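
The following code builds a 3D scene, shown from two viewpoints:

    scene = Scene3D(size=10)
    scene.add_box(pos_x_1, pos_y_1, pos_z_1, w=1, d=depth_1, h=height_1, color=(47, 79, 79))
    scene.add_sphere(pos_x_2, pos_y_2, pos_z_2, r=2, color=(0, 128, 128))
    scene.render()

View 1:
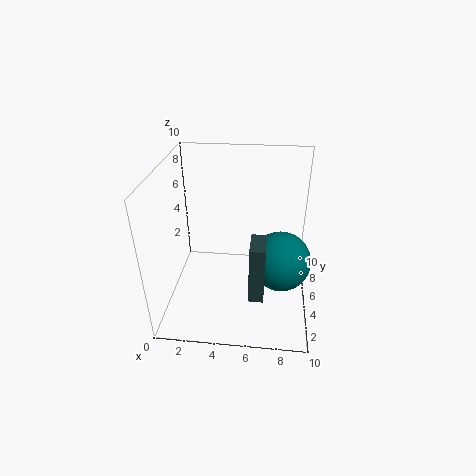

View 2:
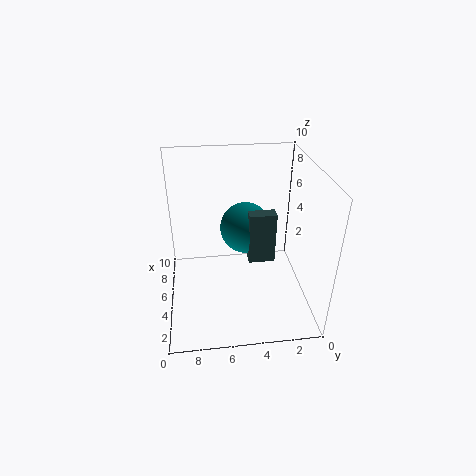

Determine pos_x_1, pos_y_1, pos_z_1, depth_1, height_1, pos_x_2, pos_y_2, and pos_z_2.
pos_x_1 = 6, pos_y_1 = 2, pos_z_1 = 2, depth_1 = 2, height_1 = 4, pos_x_2 = 8, pos_y_2 = 4, pos_z_2 = 4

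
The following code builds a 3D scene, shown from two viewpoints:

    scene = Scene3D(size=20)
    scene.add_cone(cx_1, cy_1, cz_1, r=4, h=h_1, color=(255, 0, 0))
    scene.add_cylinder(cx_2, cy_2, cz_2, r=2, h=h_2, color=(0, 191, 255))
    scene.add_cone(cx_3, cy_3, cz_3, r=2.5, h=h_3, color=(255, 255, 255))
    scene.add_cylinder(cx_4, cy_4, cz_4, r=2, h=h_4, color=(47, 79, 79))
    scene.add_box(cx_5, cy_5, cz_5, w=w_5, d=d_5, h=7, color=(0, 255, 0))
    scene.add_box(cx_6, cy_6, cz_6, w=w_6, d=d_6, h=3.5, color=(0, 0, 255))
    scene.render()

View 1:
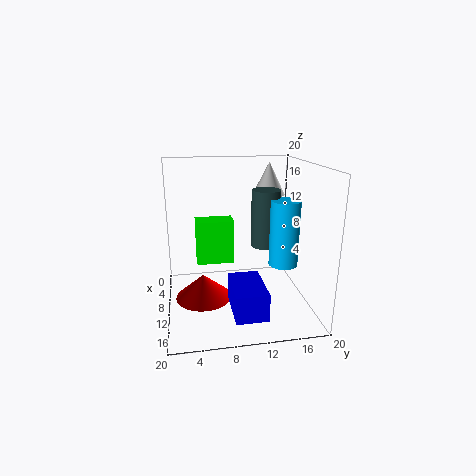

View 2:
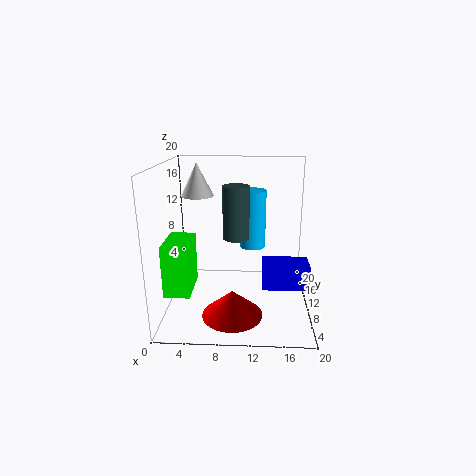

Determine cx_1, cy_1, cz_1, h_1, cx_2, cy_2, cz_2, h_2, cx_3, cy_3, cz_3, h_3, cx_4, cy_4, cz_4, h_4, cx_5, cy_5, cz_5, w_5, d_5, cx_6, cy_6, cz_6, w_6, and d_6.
cx_1 = 9.5
cy_1 = 5
cz_1 = 1
h_1 = 3.5
cx_2 = 12
cy_2 = 16
cz_2 = 6.5
h_2 = 9
cx_3 = 3.5
cy_3 = 16
cz_3 = 14.5
h_3 = 5
cx_4 = 9.5
cy_4 = 14
cz_4 = 8.5
h_4 = 8
cx_5 = 0.5
cy_5 = 4.5
cz_5 = 3.5
w_5 = 3.5
d_5 = 6
cx_6 = 13.5
cy_6 = 8
cz_6 = 3
w_6 = 6.5
d_6 = 4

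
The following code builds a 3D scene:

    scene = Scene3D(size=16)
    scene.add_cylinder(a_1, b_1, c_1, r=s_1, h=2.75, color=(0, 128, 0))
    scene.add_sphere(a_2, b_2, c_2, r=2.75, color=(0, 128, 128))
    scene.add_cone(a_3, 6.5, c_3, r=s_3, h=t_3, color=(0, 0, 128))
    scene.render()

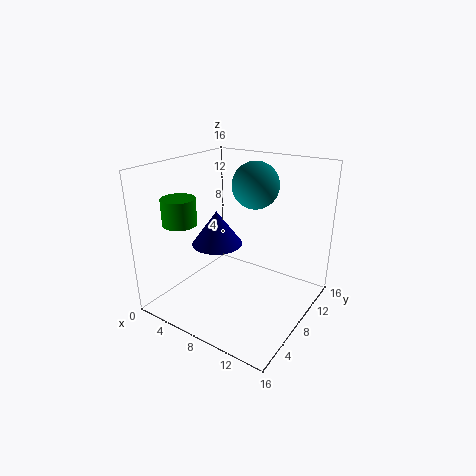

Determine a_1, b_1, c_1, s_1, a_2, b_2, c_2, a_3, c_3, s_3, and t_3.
a_1 = 4.25; b_1 = 3; c_1 = 10.5; s_1 = 1.75; a_2 = 7.75; b_2 = 12; c_2 = 13; a_3 = 6.25; c_3 = 7.5; s_3 = 2.75; t_3 = 3.75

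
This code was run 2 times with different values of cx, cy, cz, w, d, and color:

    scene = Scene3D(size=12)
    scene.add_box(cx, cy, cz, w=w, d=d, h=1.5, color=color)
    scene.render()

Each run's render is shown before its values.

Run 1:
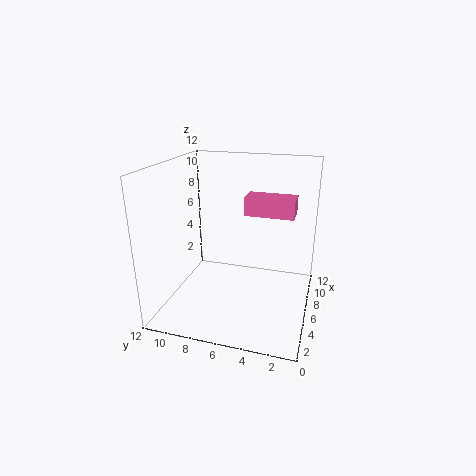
cx = 6; cy = 1.5; cz = 8; w = 2; d = 4; color = 'hotpink'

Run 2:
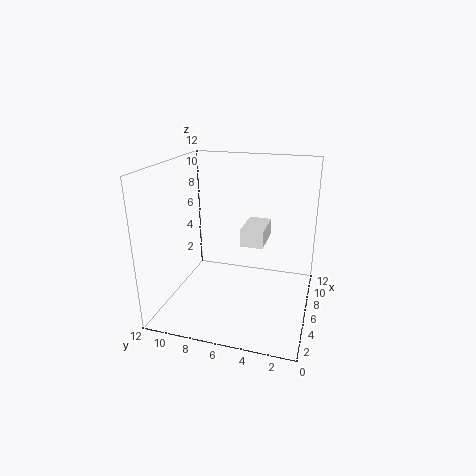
cx = 6.5; cy = 4; cz = 5; w = 3.5; d = 2; color = 'white'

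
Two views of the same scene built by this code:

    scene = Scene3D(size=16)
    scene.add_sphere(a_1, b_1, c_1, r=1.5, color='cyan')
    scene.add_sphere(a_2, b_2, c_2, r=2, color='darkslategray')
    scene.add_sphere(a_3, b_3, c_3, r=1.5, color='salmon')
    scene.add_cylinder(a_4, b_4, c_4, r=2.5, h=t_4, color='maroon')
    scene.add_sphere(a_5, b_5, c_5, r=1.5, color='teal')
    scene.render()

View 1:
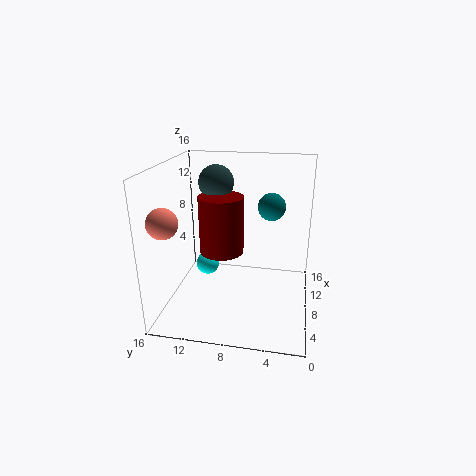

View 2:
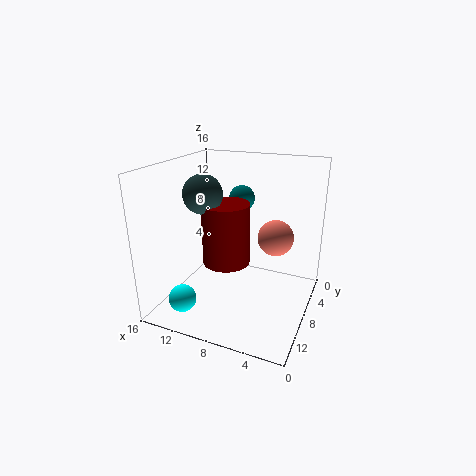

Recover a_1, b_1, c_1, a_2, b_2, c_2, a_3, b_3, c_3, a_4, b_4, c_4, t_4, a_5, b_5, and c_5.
a_1 = 12.5, b_1 = 13, c_1 = 2, a_2 = 10.5, b_2 = 11, c_2 = 13.5, a_3 = 2, b_3 = 14, c_3 = 11.5, a_4 = 8.5, b_4 = 10, c_4 = 6, t_4 = 6.5, a_5 = 9, b_5 = 4.5, c_5 = 11.5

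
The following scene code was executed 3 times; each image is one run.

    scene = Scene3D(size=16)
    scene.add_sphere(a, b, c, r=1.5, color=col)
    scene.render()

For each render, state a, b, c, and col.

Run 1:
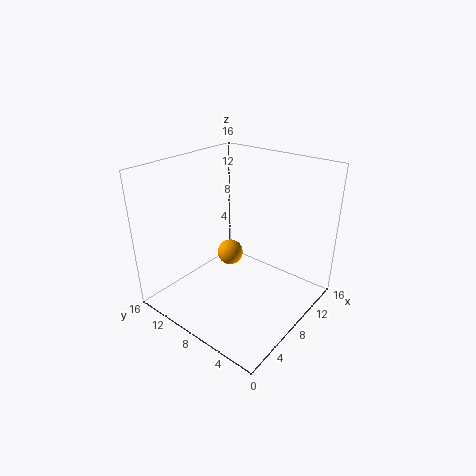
a = 9, b = 10, c = 5, col = 'orange'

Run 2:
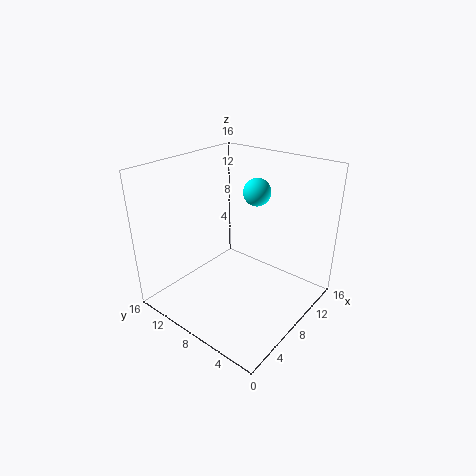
a = 10, b = 7, c = 13, col = 'cyan'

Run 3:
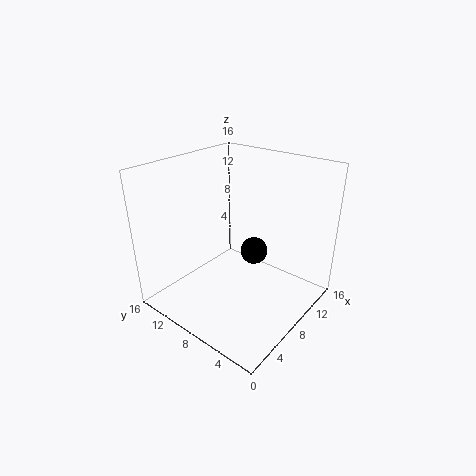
a = 9, b = 6.5, c = 6.5, col = 'black'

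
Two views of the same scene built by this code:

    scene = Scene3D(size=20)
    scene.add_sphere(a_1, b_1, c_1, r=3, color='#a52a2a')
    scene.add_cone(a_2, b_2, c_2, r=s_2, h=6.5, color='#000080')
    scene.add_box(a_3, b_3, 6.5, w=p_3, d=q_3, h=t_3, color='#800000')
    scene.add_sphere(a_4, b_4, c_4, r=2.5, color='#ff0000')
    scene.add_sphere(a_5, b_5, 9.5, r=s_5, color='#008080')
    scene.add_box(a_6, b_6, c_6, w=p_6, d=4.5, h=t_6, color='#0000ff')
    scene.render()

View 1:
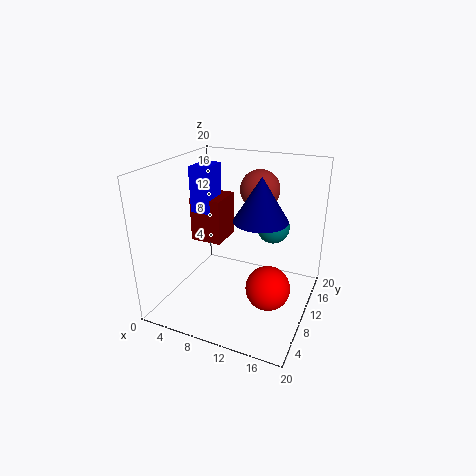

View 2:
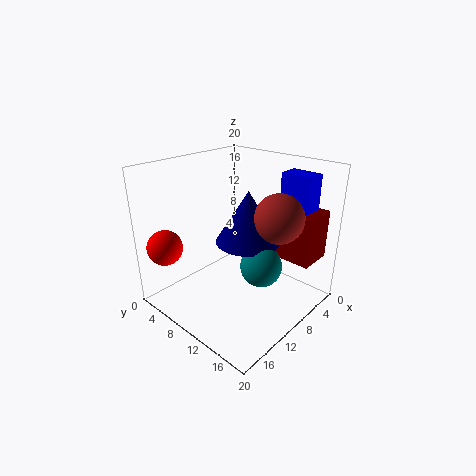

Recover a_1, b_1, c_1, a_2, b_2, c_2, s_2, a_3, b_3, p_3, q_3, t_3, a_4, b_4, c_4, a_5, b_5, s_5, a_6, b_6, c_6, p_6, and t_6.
a_1 = 10.5, b_1 = 17, c_1 = 15, a_2 = 12, b_2 = 13.5, c_2 = 11.5, s_2 = 4, a_3 = 0.5, b_3 = 13, p_3 = 5, q_3 = 5.5, t_3 = 7, a_4 = 17, b_4 = 2.5, c_4 = 8.5, a_5 = 13, b_5 = 16.5, s_5 = 2.5, a_6 = 1, b_6 = 12.5, c_6 = 11.5, p_6 = 3, t_6 = 7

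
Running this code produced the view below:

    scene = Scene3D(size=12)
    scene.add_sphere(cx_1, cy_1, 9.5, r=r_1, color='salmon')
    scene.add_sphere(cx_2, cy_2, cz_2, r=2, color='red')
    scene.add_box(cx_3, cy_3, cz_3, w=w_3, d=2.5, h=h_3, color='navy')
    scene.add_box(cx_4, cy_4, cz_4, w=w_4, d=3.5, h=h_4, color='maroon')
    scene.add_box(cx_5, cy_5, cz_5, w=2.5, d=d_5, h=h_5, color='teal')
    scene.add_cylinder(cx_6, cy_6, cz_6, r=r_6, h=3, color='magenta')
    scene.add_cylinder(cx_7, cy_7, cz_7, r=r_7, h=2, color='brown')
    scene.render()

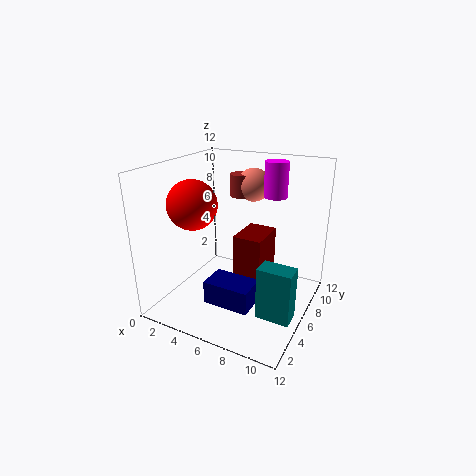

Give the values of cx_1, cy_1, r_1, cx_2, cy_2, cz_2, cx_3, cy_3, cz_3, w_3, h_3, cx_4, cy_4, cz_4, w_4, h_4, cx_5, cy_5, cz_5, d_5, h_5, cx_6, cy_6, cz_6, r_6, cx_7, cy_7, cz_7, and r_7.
cx_1 = 5.5, cy_1 = 10, r_1 = 1.5, cx_2 = 3, cy_2 = 4, cz_2 = 9, cx_3 = 4, cy_3 = 3.5, cz_3 = 0.5, w_3 = 4, h_3 = 2, cx_4 = 5.5, cy_4 = 6, cz_4 = 1, w_4 = 2.5, h_4 = 5, cx_5 = 9.5, cy_5 = 2, cz_5 = 2, d_5 = 1.5, h_5 = 4, cx_6 = 8, cy_6 = 9, cz_6 = 9, r_6 = 1, cx_7 = 4.5, cy_7 = 9.5, cz_7 = 8.5, r_7 = 1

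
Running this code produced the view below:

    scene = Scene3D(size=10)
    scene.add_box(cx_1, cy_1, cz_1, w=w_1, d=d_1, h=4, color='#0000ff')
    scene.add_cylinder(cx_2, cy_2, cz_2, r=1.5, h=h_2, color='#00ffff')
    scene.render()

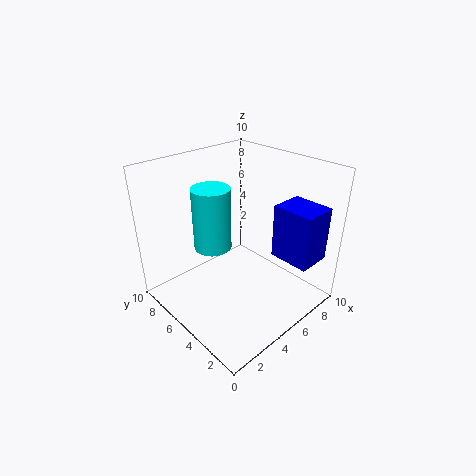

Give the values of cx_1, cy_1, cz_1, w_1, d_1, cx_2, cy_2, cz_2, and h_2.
cx_1 = 7.5, cy_1 = 1, cz_1 = 3, w_1 = 2.5, d_1 = 3, cx_2 = 5.5, cy_2 = 8.5, cz_2 = 2.5, h_2 = 5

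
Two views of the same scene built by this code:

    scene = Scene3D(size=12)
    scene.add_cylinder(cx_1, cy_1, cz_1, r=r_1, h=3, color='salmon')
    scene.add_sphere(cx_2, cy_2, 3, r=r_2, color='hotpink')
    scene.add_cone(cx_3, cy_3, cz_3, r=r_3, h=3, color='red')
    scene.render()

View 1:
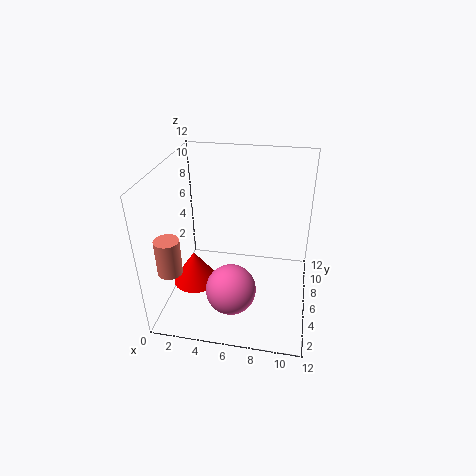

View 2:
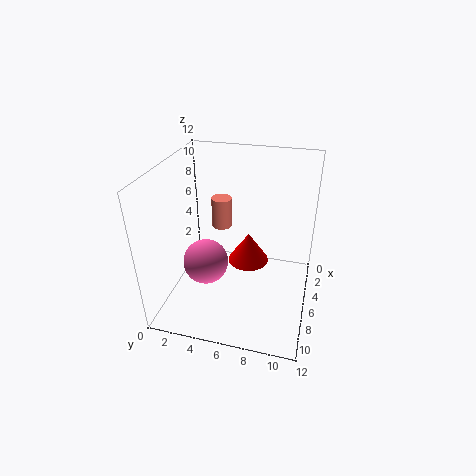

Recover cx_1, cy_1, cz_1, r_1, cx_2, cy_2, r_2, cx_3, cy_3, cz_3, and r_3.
cx_1 = 1, cy_1 = 3, cz_1 = 4, r_1 = 1, cx_2 = 6, cy_2 = 3, r_2 = 2, cx_3 = 2, cy_3 = 6, cz_3 = 1, r_3 = 2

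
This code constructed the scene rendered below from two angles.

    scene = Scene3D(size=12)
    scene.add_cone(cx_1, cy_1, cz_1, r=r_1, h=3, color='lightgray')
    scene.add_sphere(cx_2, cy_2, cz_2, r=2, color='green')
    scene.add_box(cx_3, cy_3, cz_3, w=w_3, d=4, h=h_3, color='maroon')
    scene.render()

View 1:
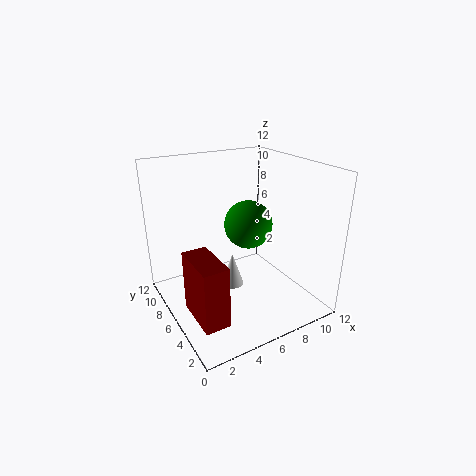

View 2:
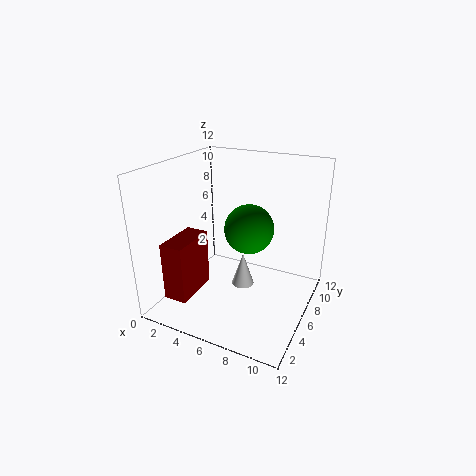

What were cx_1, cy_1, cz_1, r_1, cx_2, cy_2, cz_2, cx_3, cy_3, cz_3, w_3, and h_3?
cx_1 = 6, cy_1 = 7, cz_1 = 1, r_1 = 1, cx_2 = 7, cy_2 = 6, cz_2 = 7, cx_3 = 1, cy_3 = 2, cz_3 = 1, w_3 = 2, h_3 = 5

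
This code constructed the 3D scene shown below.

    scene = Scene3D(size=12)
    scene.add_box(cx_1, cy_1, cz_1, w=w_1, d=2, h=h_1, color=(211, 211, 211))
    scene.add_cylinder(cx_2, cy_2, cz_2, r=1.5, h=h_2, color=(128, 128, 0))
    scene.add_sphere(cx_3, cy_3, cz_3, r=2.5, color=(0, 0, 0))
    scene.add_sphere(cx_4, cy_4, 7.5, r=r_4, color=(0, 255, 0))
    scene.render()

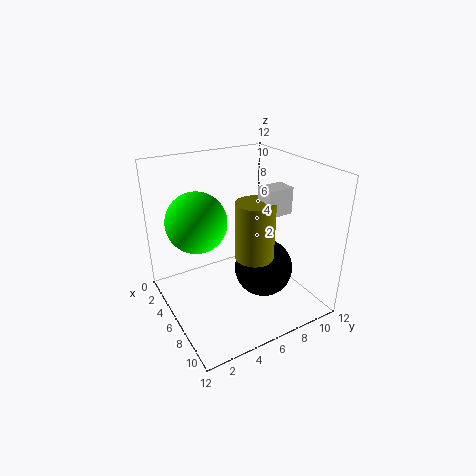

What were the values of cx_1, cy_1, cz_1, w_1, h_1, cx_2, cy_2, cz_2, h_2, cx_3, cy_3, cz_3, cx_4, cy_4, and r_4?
cx_1 = 8; cy_1 = 6.5; cz_1 = 9; w_1 = 1.5; h_1 = 2; cx_2 = 8.5; cy_2 = 6; cz_2 = 5.5; h_2 = 4.5; cx_3 = 7; cy_3 = 8; cz_3 = 3; cx_4 = 4.5; cy_4 = 3; r_4 = 2.5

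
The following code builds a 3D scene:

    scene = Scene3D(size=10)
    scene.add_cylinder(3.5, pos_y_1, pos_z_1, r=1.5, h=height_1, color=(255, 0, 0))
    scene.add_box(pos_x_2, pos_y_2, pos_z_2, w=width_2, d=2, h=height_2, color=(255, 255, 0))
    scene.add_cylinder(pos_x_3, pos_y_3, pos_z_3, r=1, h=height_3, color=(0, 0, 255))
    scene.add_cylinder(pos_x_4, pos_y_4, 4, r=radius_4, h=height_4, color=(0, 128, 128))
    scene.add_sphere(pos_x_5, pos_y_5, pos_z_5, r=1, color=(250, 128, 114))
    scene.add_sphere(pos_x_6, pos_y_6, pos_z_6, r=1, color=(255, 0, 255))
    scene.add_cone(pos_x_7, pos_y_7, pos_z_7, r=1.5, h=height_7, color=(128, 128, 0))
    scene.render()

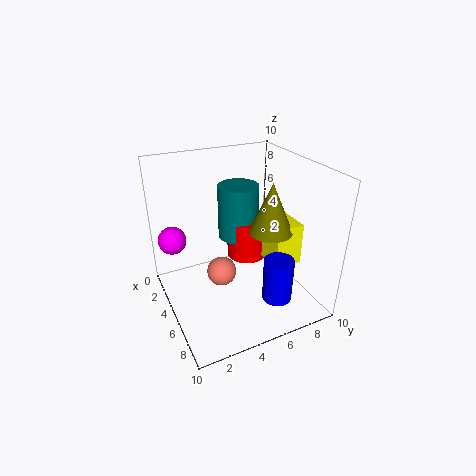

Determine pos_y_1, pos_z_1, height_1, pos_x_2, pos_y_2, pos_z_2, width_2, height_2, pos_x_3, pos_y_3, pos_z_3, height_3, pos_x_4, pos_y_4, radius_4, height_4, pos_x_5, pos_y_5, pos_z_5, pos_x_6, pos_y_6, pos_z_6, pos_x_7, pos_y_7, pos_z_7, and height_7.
pos_y_1 = 6.5, pos_z_1 = 2.5, height_1 = 3, pos_x_2 = 4.5, pos_y_2 = 7, pos_z_2 = 3, width_2 = 2.5, height_2 = 3, pos_x_3 = 8, pos_y_3 = 6.5, pos_z_3 = 1.5, height_3 = 3, pos_x_4 = 3, pos_y_4 = 6, radius_4 = 1.5, height_4 = 4, pos_x_5 = 5.5, pos_y_5 = 3.5, pos_z_5 = 3, pos_x_6 = 2.5, pos_y_6 = 1, pos_z_6 = 4.5, pos_x_7 = 6, pos_y_7 = 7, pos_z_7 = 5.5, height_7 = 3.5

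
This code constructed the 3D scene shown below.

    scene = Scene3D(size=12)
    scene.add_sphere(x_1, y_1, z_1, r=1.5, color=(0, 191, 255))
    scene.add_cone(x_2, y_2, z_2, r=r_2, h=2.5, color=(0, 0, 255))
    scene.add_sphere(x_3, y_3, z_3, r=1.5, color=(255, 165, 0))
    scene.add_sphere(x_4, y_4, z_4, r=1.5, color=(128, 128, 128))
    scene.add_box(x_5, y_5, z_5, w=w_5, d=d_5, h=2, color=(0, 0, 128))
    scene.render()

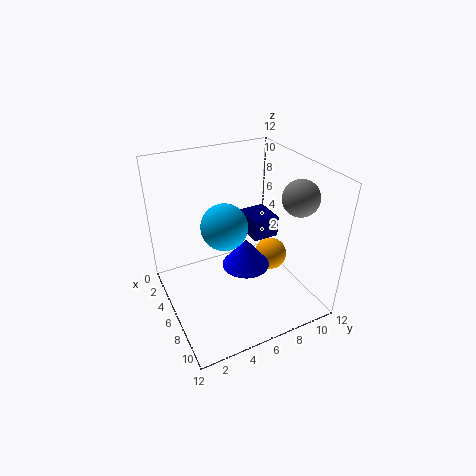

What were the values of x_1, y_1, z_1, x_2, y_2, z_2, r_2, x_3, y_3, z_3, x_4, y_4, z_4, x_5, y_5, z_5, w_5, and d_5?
x_1 = 10, y_1 = 3, z_1 = 10, x_2 = 6.5, y_2 = 6.5, z_2 = 3.5, r_2 = 2, x_3 = 5, y_3 = 10, z_3 = 2.5, x_4 = 8, y_4 = 10.5, z_4 = 9.5, x_5 = 1.5, y_5 = 8.5, z_5 = 4, w_5 = 3, d_5 = 2.5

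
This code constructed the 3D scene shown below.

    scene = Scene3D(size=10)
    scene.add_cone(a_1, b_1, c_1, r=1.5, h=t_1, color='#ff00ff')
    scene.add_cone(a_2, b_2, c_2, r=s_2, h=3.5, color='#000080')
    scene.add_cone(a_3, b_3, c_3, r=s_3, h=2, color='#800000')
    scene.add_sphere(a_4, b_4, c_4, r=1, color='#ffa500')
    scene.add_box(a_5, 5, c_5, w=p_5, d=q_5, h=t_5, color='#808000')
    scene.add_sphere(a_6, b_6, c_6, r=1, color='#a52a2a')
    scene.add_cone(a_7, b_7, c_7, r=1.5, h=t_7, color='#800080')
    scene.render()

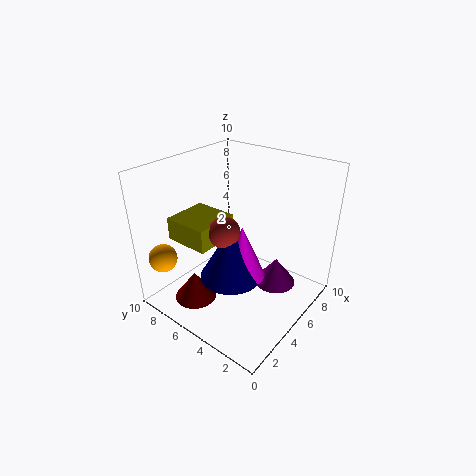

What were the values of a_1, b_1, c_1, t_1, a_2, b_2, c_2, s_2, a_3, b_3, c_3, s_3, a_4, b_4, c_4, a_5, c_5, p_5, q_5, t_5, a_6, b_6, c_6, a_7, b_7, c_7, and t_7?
a_1 = 3.5; b_1 = 3.5; c_1 = 3.5; t_1 = 3.5; a_2 = 3; b_2 = 4; c_2 = 3.5; s_2 = 2; a_3 = 2.5; b_3 = 7; c_3 = 0.5; s_3 = 1.5; a_4 = 1.5; b_4 = 9; c_4 = 3.5; a_5 = 1.5; c_5 = 5.5; p_5 = 3; q_5 = 3; t_5 = 1.5; a_6 = 3; b_6 = 4.5; c_6 = 6.5; a_7 = 7; b_7 = 3; c_7 = 1; t_7 = 2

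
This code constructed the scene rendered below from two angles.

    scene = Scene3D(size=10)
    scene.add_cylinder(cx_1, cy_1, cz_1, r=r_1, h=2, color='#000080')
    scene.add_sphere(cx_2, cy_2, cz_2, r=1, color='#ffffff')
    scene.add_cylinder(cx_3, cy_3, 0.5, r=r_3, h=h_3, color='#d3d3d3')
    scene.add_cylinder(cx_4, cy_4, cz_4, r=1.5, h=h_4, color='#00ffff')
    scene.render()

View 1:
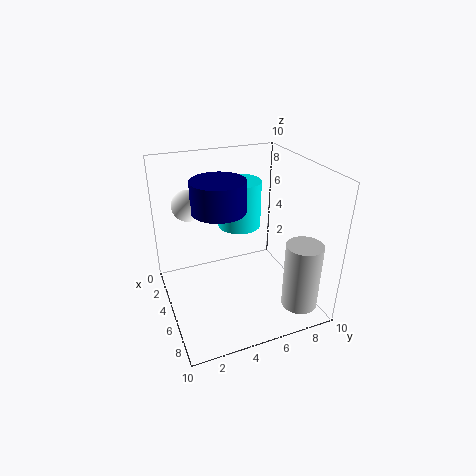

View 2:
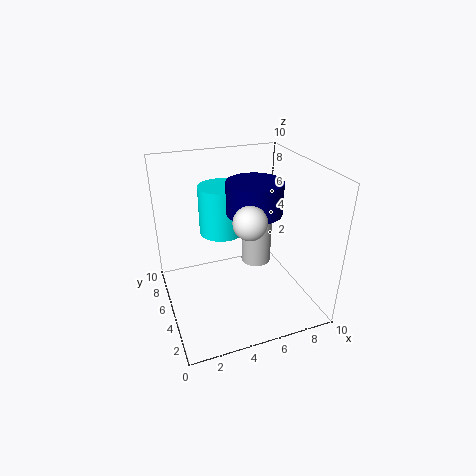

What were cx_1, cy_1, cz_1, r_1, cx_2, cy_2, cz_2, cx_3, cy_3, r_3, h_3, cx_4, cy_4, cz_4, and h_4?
cx_1 = 5.5; cy_1 = 3.5; cz_1 = 7.5; r_1 = 1.75; cx_2 = 4.5; cy_2 = 1.75; cz_2 = 7.75; cx_3 = 8; cy_3 = 8.5; r_3 = 1.25; h_3 = 4.75; cx_4 = 4; cy_4 = 5.5; cz_4 = 5.5; h_4 = 3.25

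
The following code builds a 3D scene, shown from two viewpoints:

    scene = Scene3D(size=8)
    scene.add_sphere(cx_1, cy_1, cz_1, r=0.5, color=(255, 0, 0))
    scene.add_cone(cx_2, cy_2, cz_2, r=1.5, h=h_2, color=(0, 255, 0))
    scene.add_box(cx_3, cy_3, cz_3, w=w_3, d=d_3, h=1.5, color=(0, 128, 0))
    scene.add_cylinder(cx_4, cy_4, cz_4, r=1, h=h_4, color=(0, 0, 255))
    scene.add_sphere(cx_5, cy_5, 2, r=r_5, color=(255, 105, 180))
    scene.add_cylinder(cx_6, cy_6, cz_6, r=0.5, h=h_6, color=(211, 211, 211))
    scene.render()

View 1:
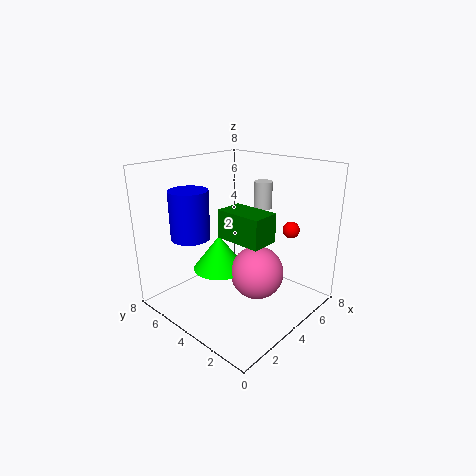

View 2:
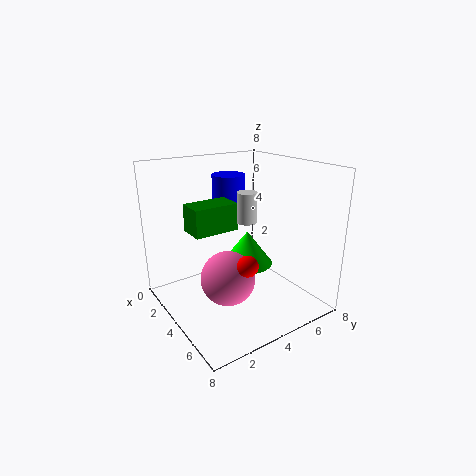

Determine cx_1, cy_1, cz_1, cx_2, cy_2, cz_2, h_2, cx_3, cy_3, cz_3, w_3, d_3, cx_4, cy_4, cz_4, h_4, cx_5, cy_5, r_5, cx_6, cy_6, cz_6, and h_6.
cx_1 = 7; cy_1 = 2.5; cz_1 = 4; cx_2 = 3.5; cy_2 = 5; cz_2 = 2; h_2 = 2; cx_3 = 2.5; cy_3 = 1.5; cz_3 = 4.5; w_3 = 1.5; d_3 = 2.5; cx_4 = 1.5; cy_4 = 5; cz_4 = 4.5; h_4 = 2.5; cx_5 = 4.5; cy_5 = 3; r_5 = 1.5; cx_6 = 5.5; cy_6 = 3.5; cz_6 = 5.5; h_6 = 1.5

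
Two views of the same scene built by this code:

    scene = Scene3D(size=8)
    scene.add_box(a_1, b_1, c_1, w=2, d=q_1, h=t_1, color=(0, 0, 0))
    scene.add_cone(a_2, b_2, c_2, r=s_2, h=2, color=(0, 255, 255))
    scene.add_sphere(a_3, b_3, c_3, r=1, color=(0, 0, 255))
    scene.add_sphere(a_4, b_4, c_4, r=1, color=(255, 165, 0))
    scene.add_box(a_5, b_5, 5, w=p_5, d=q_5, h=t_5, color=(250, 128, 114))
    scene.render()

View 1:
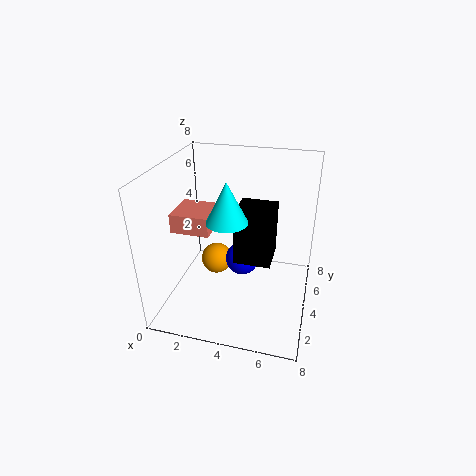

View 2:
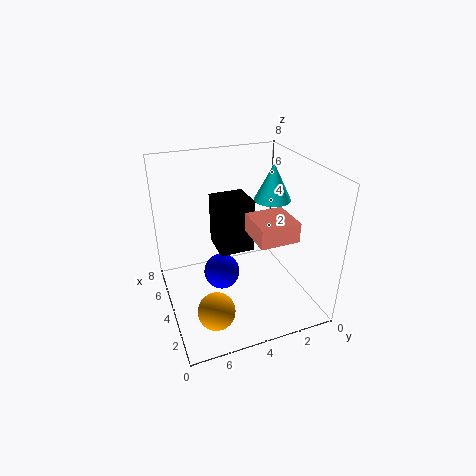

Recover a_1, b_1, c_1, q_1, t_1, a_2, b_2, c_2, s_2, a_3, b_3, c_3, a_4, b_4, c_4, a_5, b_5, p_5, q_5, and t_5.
a_1 = 4; b_1 = 3; c_1 = 3; q_1 = 2; t_1 = 3; a_2 = 4; b_2 = 2; c_2 = 6; s_2 = 1; a_3 = 4; b_3 = 5; c_3 = 2; a_4 = 2; b_4 = 6; c_4 = 1; a_5 = 1; b_5 = 2; p_5 = 2; q_5 = 2; t_5 = 1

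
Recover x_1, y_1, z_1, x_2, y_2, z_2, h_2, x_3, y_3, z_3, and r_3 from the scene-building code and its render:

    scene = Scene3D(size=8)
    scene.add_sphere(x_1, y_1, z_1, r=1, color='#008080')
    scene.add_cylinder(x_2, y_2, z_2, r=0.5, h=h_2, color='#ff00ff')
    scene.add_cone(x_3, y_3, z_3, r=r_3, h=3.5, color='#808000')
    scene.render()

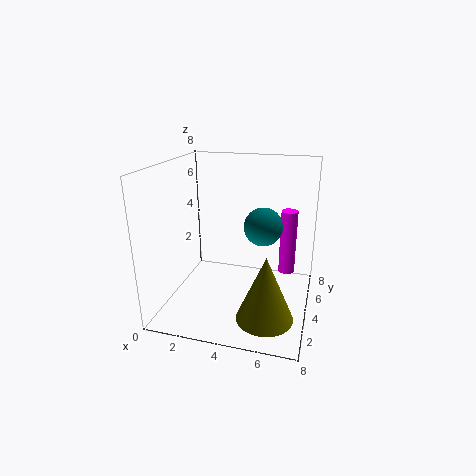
x_1 = 5.5
y_1 = 3.5
z_1 = 5
x_2 = 6.5
y_2 = 6.5
z_2 = 1
h_2 = 4
x_3 = 6
y_3 = 2
z_3 = 0.5
r_3 = 1.5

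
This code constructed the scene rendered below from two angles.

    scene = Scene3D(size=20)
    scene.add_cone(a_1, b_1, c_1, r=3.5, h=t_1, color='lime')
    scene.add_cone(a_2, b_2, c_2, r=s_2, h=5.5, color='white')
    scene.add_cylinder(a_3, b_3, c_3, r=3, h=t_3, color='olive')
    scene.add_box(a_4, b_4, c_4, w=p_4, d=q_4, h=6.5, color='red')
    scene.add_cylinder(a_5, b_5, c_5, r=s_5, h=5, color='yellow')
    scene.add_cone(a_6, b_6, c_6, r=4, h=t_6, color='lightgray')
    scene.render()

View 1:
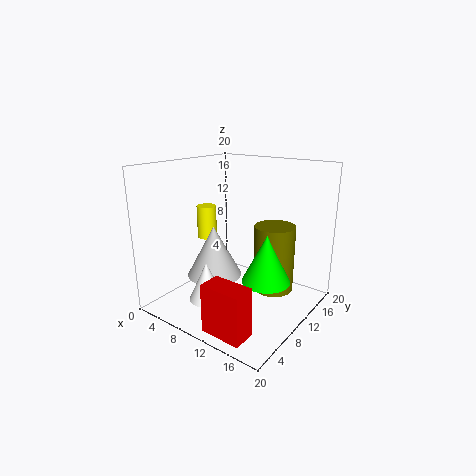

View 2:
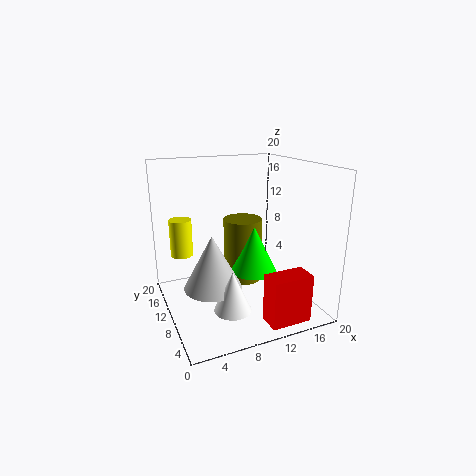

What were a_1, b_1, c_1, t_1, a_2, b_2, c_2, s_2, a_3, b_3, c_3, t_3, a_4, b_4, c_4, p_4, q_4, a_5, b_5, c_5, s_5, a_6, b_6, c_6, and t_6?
a_1 = 13.5, b_1 = 12, c_1 = 3.5, t_1 = 7, a_2 = 7.5, b_2 = 6, c_2 = 1.5, s_2 = 2.5, a_3 = 13, b_3 = 15, c_3 = 1, t_3 = 10, a_4 = 11, b_4 = 1, c_4 = 0.5, p_4 = 5.5, q_4 = 3, a_5 = 2.5, b_5 = 12, c_5 = 8, s_5 = 1.5, a_6 = 6, b_6 = 9.5, c_6 = 3.5, t_6 = 7.5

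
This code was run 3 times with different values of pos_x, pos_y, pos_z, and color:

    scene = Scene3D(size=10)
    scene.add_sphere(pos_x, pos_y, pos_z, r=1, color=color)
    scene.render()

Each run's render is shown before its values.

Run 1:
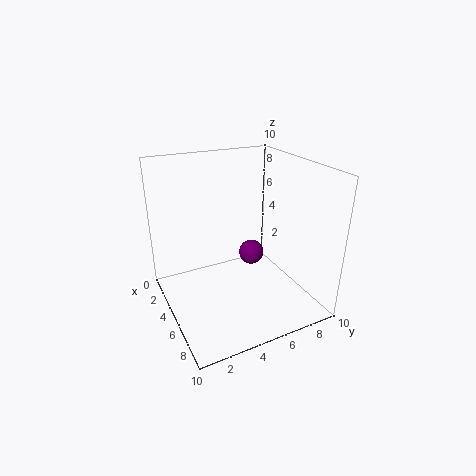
pos_x = 2.5; pos_y = 7.5; pos_z = 2; color = 'purple'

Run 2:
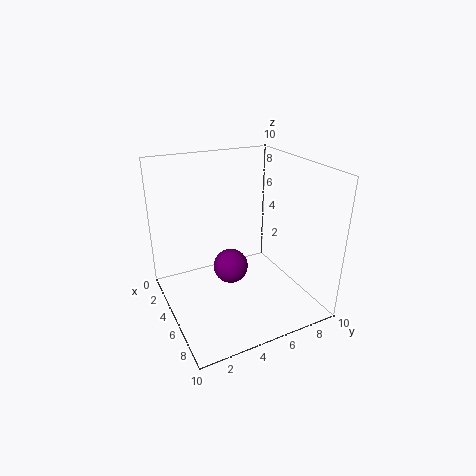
pos_x = 8; pos_y = 3; pos_z = 5; color = 'purple'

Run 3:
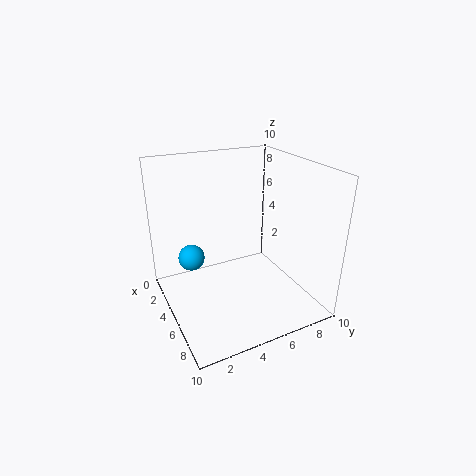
pos_x = 2; pos_y = 2.5; pos_z = 2.5; color = 'deepskyblue'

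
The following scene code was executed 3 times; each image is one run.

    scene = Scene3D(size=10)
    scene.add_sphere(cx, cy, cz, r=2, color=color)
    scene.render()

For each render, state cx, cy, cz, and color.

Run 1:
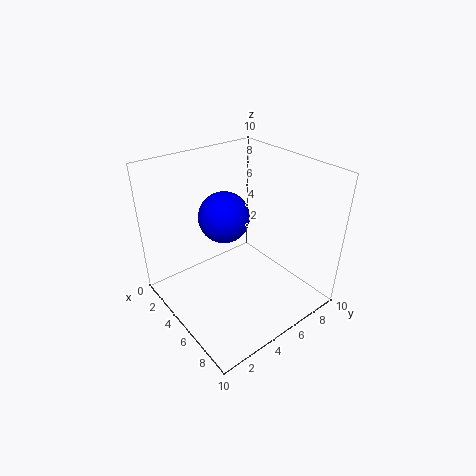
cx = 2; cy = 6; cz = 5; color = 'blue'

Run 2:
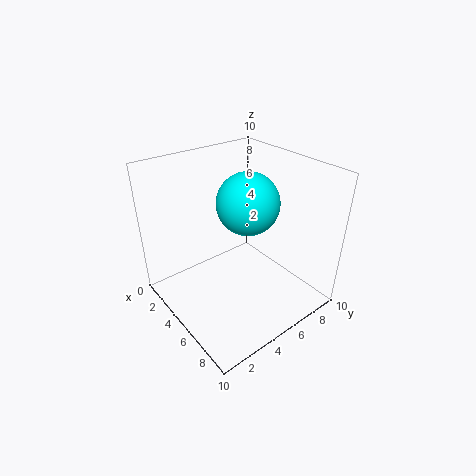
cx = 6; cy = 5; cz = 8; color = 'cyan'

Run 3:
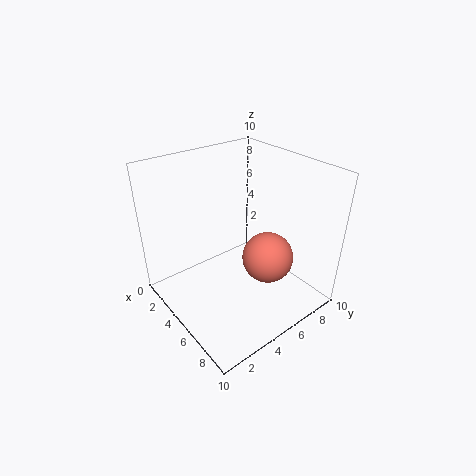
cx = 5; cy = 8; cz = 2; color = 'salmon'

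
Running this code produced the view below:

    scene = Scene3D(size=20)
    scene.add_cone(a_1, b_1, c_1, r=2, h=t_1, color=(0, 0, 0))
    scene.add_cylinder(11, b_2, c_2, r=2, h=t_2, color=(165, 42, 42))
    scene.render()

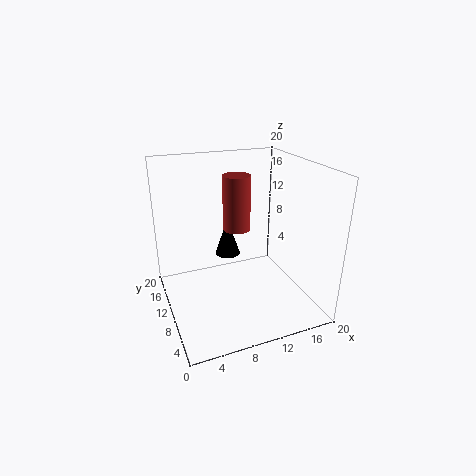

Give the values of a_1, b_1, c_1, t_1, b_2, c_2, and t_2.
a_1 = 11
b_1 = 17
c_1 = 4
t_1 = 6
b_2 = 13
c_2 = 10
t_2 = 8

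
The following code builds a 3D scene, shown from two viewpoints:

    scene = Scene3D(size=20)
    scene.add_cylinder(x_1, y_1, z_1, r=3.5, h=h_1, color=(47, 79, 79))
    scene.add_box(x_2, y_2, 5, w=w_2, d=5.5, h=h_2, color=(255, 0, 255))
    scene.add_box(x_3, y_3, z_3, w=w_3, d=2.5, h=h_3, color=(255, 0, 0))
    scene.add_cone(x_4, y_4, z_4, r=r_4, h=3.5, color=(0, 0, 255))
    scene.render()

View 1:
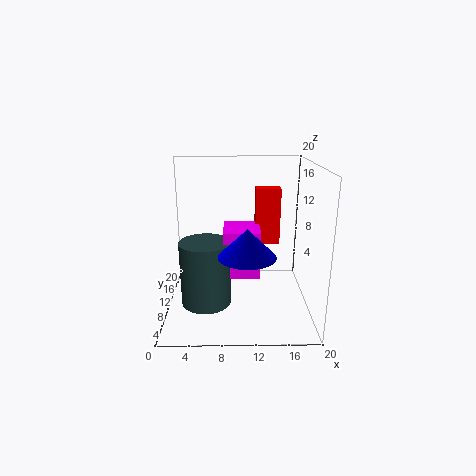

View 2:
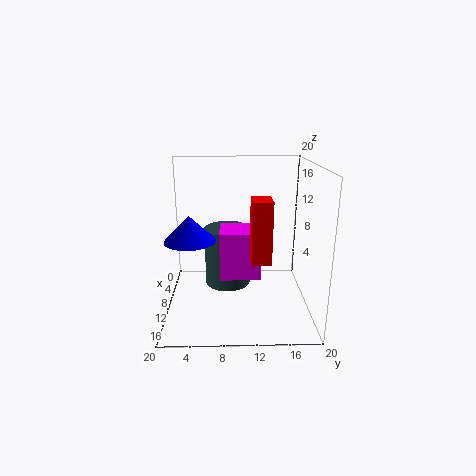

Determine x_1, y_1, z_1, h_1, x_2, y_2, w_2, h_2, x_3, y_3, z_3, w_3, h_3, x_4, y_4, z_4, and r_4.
x_1 = 5.5; y_1 = 8.5; z_1 = 1; h_1 = 9; x_2 = 8; y_2 = 7.5; w_2 = 5; h_2 = 6.5; x_3 = 12.5; y_3 = 11.5; z_3 = 8.5; w_3 = 3.5; h_3 = 8; x_4 = 11; y_4 = 3.5; z_4 = 10; r_4 = 3.5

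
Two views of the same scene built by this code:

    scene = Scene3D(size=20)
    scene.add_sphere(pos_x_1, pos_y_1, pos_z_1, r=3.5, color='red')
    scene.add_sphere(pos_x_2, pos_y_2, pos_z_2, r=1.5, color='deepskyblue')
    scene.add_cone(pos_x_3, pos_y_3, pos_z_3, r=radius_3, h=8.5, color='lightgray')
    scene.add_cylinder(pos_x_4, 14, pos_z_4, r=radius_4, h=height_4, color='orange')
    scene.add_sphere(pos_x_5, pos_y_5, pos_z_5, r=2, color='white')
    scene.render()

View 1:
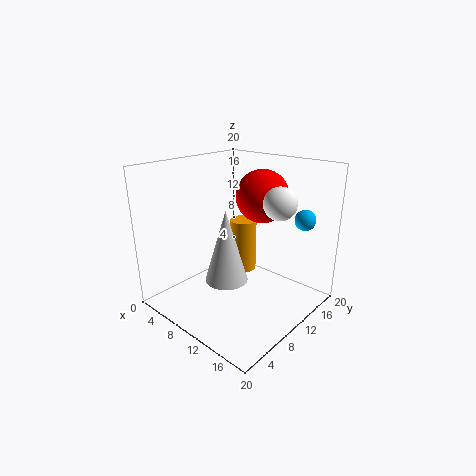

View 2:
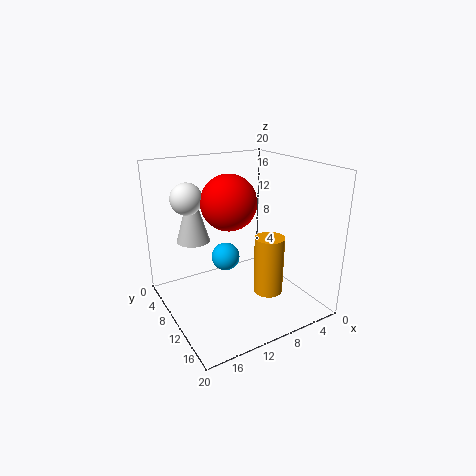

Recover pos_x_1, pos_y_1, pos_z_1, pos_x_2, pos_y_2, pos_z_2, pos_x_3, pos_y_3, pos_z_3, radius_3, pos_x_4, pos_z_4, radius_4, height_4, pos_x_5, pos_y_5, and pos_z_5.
pos_x_1 = 12.5, pos_y_1 = 12, pos_z_1 = 16, pos_x_2 = 16, pos_y_2 = 17.5, pos_z_2 = 12, pos_x_3 = 14, pos_y_3 = 3.5, pos_z_3 = 8, radius_3 = 2.5, pos_x_4 = 7.5, pos_z_4 = 3, radius_4 = 2, height_4 = 8, pos_x_5 = 17, pos_y_5 = 9.5, pos_z_5 = 16.5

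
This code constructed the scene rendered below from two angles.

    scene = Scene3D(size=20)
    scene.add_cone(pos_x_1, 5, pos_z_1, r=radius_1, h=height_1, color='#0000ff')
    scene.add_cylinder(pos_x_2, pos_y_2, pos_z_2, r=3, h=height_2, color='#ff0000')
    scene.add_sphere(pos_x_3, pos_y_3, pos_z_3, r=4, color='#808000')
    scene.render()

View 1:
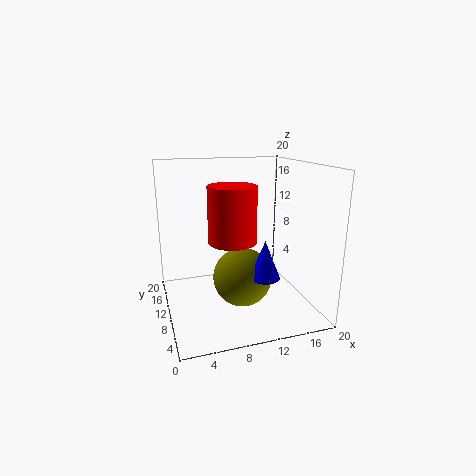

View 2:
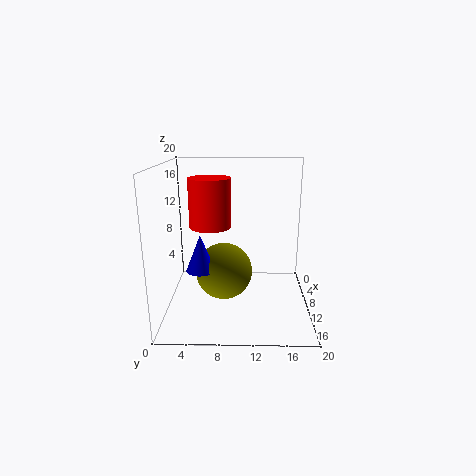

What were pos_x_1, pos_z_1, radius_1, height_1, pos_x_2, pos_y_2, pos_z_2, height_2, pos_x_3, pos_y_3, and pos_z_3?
pos_x_1 = 12, pos_z_1 = 6, radius_1 = 2, height_1 = 5, pos_x_2 = 8, pos_y_2 = 6, pos_z_2 = 11, height_2 = 7, pos_x_3 = 10, pos_y_3 = 8, pos_z_3 = 5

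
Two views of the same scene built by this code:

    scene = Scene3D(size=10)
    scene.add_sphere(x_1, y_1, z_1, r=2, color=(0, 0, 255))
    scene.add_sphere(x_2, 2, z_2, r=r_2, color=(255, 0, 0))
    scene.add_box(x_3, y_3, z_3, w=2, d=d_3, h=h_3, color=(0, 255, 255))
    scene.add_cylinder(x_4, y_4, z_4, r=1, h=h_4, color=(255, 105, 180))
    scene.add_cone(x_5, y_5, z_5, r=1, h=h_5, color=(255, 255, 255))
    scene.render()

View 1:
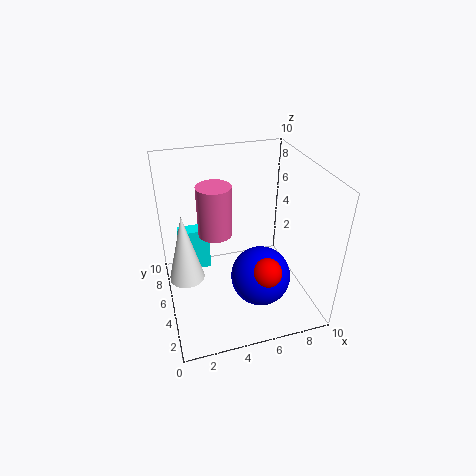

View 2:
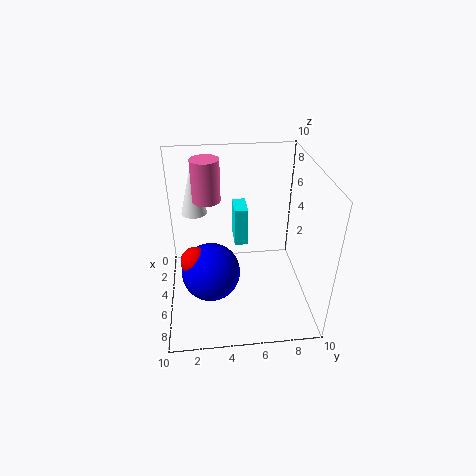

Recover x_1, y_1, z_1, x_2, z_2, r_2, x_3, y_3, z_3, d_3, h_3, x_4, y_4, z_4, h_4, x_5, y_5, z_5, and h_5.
x_1 = 6; y_1 = 3; z_1 = 3; x_2 = 6; z_2 = 4; r_2 = 1; x_3 = 1; y_3 = 5; z_3 = 3; d_3 = 1; h_3 = 3; x_4 = 3; y_4 = 3; z_4 = 7; h_4 = 3; x_5 = 1; y_5 = 2; z_5 = 5; h_5 = 4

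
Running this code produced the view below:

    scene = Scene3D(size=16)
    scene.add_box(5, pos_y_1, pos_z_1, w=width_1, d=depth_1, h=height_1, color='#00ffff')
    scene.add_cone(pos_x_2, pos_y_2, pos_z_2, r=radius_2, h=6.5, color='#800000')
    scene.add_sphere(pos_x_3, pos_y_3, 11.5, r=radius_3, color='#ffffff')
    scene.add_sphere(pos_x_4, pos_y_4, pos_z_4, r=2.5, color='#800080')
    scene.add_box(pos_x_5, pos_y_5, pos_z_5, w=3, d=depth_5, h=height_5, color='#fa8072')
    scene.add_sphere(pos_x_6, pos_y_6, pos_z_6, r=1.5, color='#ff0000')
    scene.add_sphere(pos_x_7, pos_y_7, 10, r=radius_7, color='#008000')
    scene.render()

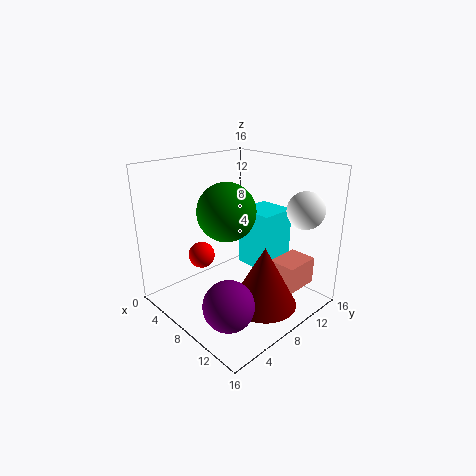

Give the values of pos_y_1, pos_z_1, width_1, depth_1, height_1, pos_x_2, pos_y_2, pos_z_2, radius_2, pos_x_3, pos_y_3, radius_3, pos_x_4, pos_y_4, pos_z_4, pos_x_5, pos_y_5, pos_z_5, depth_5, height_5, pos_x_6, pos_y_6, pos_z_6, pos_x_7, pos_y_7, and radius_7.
pos_y_1 = 11; pos_z_1 = 3; width_1 = 4.5; depth_1 = 4.5; height_1 = 7; pos_x_2 = 12.5; pos_y_2 = 7.5; pos_z_2 = 2; radius_2 = 3.5; pos_x_3 = 13.5; pos_y_3 = 12.5; radius_3 = 2; pos_x_4 = 12.5; pos_y_4 = 2.5; pos_z_4 = 4; pos_x_5 = 11.5; pos_y_5 = 9.5; pos_z_5 = 3; depth_5 = 4; height_5 = 3; pos_x_6 = 4.5; pos_y_6 = 5.5; pos_z_6 = 5.5; pos_x_7 = 5; pos_y_7 = 9; radius_7 = 3.5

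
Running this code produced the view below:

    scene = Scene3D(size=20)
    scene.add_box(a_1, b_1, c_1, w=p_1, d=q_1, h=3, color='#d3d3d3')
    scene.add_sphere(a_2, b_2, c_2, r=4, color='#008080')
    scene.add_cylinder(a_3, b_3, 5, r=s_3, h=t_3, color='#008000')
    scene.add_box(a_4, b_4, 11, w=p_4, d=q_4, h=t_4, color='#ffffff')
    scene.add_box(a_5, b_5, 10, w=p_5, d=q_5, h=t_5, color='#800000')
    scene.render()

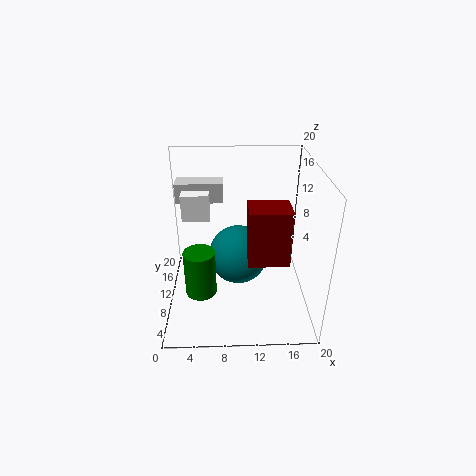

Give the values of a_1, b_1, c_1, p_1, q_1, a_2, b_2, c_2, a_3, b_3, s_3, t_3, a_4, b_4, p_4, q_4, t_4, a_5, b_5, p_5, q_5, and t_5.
a_1 = 1; b_1 = 15; c_1 = 13; p_1 = 7; q_1 = 3; a_2 = 10; b_2 = 9; c_2 = 8; a_3 = 5; b_3 = 5; s_3 = 2; t_3 = 6; a_4 = 2; b_4 = 13; p_4 = 4; q_4 = 2; t_4 = 4; a_5 = 11; b_5 = 3; p_5 = 5; q_5 = 4; t_5 = 7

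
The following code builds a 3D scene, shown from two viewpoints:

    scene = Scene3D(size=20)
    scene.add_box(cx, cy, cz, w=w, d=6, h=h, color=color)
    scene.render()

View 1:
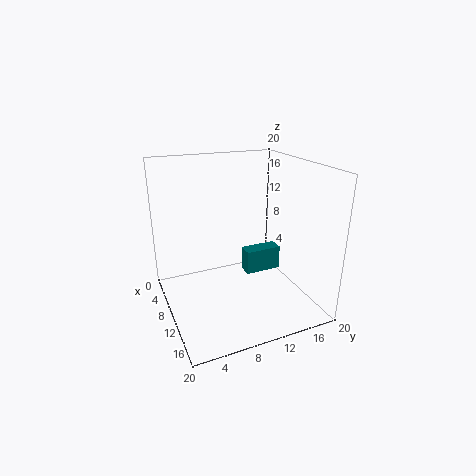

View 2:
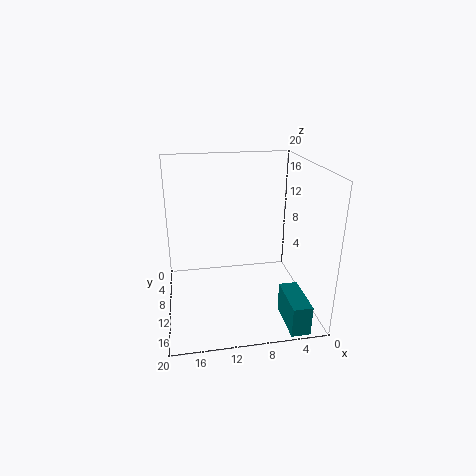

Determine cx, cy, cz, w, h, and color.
cx = 2.5, cy = 14, cz = 0.5, w = 2.5, h = 4, color = 'teal'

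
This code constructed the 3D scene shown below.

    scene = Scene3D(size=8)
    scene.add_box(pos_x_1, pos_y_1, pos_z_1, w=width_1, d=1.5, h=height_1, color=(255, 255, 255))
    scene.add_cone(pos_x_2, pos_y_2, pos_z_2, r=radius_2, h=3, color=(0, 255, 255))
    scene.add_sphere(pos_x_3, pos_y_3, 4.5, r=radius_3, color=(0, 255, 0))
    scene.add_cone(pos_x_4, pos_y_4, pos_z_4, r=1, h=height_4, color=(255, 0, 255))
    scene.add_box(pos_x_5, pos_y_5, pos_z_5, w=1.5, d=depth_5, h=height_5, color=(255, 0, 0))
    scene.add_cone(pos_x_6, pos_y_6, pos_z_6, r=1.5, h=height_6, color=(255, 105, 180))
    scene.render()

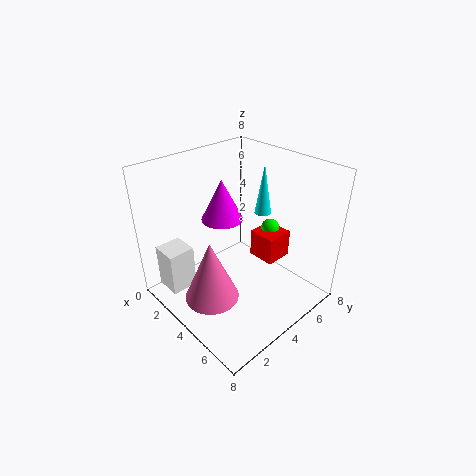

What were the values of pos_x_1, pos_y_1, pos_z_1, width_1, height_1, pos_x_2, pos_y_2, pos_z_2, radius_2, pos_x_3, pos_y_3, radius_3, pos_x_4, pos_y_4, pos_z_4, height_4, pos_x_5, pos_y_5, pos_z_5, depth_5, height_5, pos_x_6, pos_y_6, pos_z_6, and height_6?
pos_x_1 = 1, pos_y_1 = 0.5, pos_z_1 = 1, width_1 = 1.5, height_1 = 2.5, pos_x_2 = 3.5, pos_y_2 = 6.5, pos_z_2 = 4.5, radius_2 = 0.5, pos_x_3 = 5, pos_y_3 = 5.5, radius_3 = 0.5, pos_x_4 = 4.5, pos_y_4 = 2.5, pos_z_4 = 6, height_4 = 2, pos_x_5 = 4.5, pos_y_5 = 4.5, pos_z_5 = 3, depth_5 = 1.5, height_5 = 1.5, pos_x_6 = 4, pos_y_6 = 2, pos_z_6 = 1, height_6 = 3.5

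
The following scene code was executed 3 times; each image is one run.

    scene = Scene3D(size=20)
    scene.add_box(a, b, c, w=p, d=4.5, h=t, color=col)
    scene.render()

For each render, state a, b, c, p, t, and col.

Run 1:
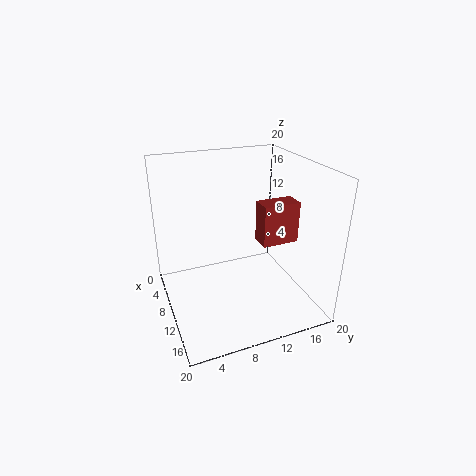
a = 14.5, b = 10.5, c = 12, p = 2.5, t = 5, col = 'brown'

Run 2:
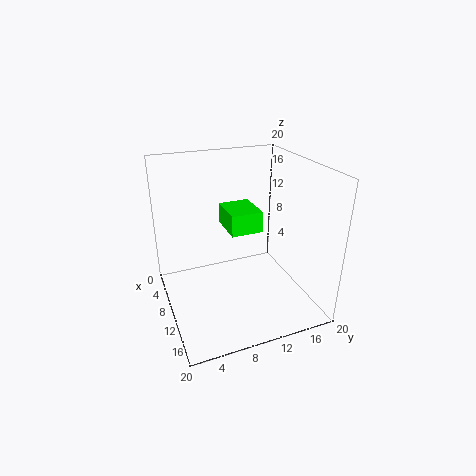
a = 5, b = 9, c = 10.5, p = 5.5, t = 3, col = 'lime'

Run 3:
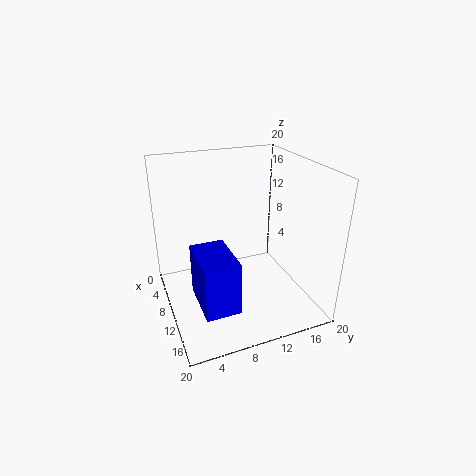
a = 10.5, b = 3, c = 3.5, p = 7, t = 7, col = 'blue'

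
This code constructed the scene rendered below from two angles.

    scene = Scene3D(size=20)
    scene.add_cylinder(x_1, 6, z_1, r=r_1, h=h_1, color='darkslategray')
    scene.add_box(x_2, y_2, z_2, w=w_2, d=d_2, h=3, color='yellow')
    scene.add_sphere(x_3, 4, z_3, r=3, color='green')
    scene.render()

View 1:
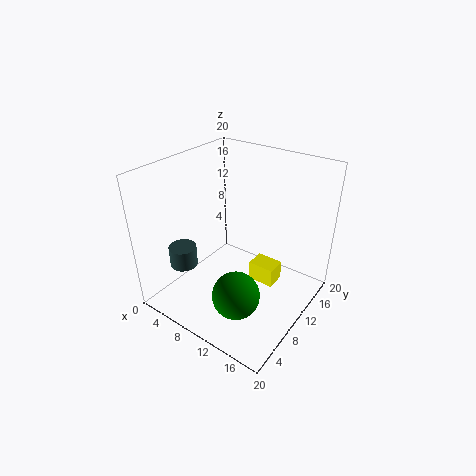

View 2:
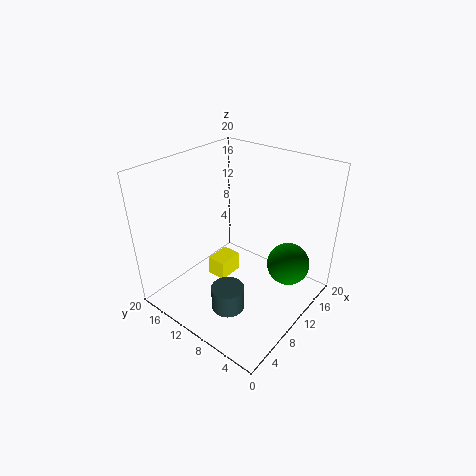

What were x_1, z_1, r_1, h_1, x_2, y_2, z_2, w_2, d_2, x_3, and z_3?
x_1 = 3, z_1 = 5, r_1 = 2, h_1 = 3, x_2 = 10, y_2 = 13, z_2 = 1, w_2 = 4, d_2 = 3, x_3 = 14, z_3 = 6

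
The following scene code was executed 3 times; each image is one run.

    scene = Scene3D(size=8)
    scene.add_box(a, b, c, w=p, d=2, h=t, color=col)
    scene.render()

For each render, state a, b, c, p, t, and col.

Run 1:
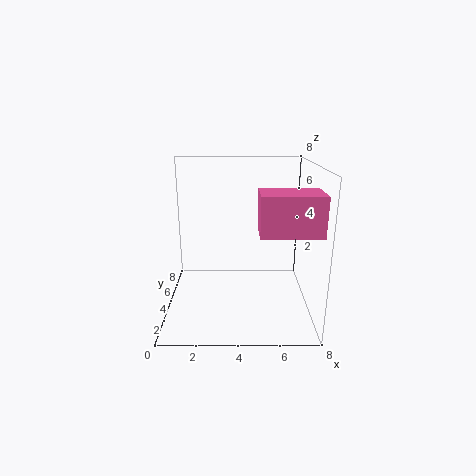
a = 5
b = 1
c = 5
p = 3
t = 2
col = 'hotpink'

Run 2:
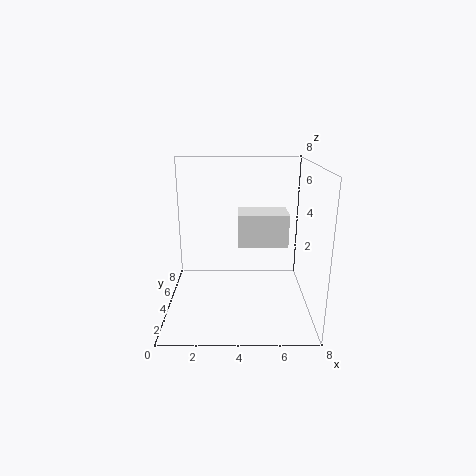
a = 4
b = 5
c = 3
p = 3
t = 2
col = 'white'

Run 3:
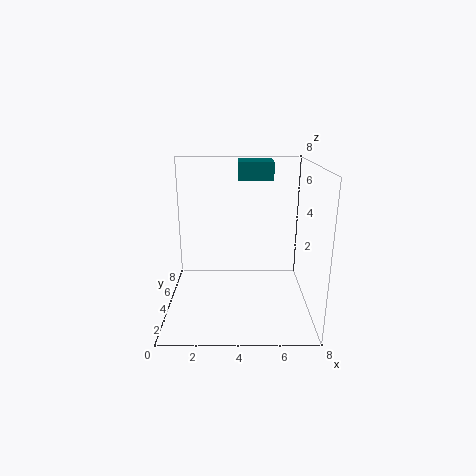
a = 4
b = 5
c = 7
p = 2
t = 1
col = 'teal'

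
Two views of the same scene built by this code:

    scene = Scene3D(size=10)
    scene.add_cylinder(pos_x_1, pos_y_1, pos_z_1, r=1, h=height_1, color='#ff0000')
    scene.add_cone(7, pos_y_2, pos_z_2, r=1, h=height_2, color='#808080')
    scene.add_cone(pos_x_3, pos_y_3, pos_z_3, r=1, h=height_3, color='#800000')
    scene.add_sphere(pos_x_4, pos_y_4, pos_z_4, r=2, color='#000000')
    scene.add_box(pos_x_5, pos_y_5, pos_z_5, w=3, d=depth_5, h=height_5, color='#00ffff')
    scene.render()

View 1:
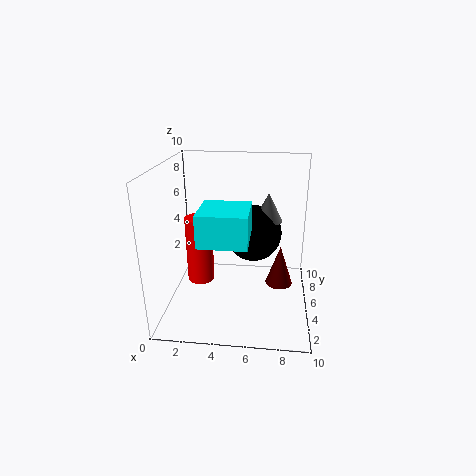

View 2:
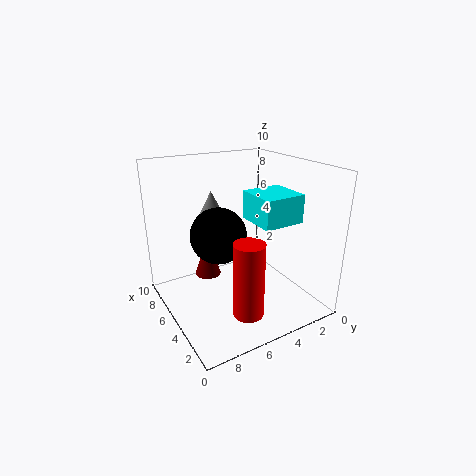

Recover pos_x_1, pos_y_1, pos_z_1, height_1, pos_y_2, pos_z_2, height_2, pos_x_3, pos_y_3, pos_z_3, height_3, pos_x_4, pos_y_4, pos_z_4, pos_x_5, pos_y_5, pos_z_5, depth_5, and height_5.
pos_x_1 = 2; pos_y_1 = 6; pos_z_1 = 1; height_1 = 5; pos_y_2 = 6; pos_z_2 = 6; height_2 = 2; pos_x_3 = 8; pos_y_3 = 6; pos_z_3 = 1; height_3 = 3; pos_x_4 = 6; pos_y_4 = 6; pos_z_4 = 5; pos_x_5 = 3; pos_y_5 = 1; pos_z_5 = 6; depth_5 = 3; height_5 = 2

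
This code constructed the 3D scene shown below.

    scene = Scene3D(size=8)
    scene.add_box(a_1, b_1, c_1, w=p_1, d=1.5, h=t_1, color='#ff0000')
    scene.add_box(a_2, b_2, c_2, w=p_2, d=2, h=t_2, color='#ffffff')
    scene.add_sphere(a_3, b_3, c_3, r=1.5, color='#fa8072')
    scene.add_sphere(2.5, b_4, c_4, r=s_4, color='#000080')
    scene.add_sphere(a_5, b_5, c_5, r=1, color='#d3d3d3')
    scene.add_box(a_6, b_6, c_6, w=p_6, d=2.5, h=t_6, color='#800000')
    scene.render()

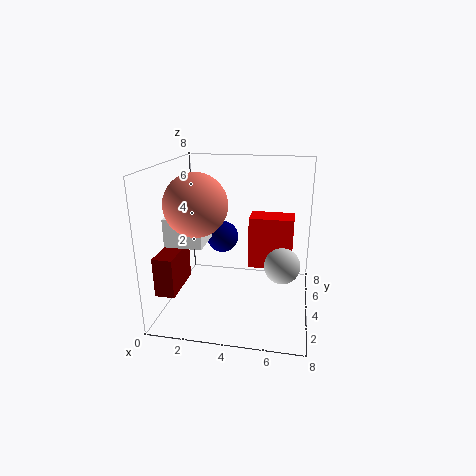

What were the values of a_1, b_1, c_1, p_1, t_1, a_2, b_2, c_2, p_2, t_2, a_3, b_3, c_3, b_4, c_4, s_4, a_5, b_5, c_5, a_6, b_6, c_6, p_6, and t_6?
a_1 = 4.5, b_1 = 4.5, c_1 = 2, p_1 = 2.5, t_1 = 3, a_2 = 0.5, b_2 = 2, c_2 = 4, p_2 = 2, t_2 = 1.5, a_3 = 2.5, b_3 = 1.5, c_3 = 6.5, b_4 = 6.5, c_4 = 3, s_4 = 1, a_5 = 6.5, b_5 = 4, c_5 = 2.5, a_6 = 0.5, b_6 = 0.5, c_6 = 2, p_6 = 1, t_6 = 2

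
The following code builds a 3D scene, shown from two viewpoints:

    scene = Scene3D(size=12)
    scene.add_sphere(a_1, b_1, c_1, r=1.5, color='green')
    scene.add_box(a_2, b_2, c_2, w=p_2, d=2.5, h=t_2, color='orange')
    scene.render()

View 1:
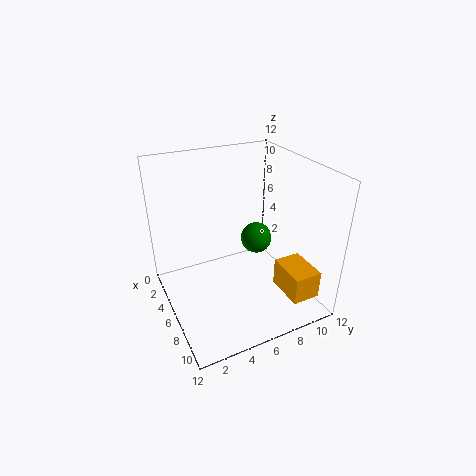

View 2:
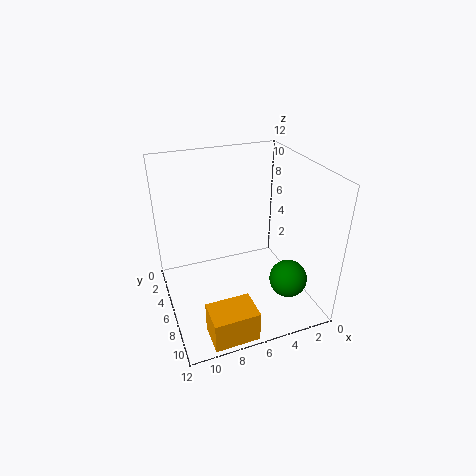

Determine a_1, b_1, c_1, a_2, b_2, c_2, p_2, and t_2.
a_1 = 3
b_1 = 9.5
c_1 = 3.5
a_2 = 6.5
b_2 = 9.5
c_2 = 0.5
p_2 = 3.5
t_2 = 2.5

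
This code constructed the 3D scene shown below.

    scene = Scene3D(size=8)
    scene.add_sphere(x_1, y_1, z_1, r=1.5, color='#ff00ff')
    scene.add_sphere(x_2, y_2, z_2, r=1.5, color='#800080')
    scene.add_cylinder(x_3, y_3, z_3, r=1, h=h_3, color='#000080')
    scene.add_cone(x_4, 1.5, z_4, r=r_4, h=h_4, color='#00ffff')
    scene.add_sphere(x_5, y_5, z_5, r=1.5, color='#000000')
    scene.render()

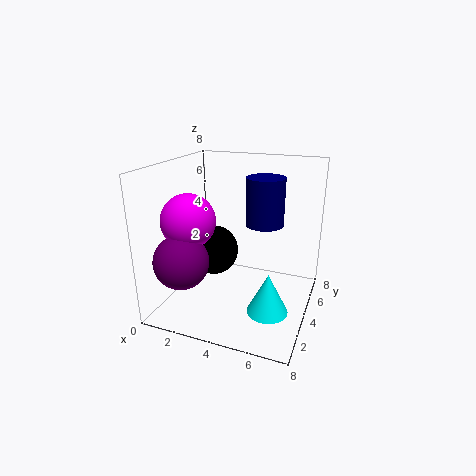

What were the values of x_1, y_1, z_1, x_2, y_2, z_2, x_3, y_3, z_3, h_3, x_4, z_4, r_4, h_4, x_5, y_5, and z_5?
x_1 = 1.5
y_1 = 3
z_1 = 5
x_2 = 1.5
y_2 = 2
z_2 = 3
x_3 = 5.5
y_3 = 4
z_3 = 5
h_3 = 2.5
x_4 = 6.5
z_4 = 1.5
r_4 = 1
h_4 = 2
x_5 = 2
y_5 = 5
z_5 = 2.5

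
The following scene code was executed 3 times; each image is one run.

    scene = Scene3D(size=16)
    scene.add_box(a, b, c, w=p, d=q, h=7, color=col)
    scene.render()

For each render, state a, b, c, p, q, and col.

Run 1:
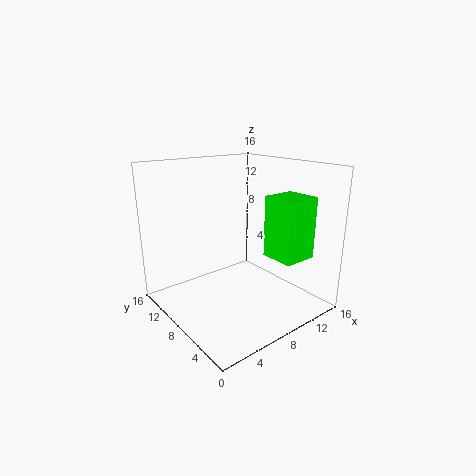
a = 11; b = 3; c = 5.5; p = 4; q = 4; col = 'lime'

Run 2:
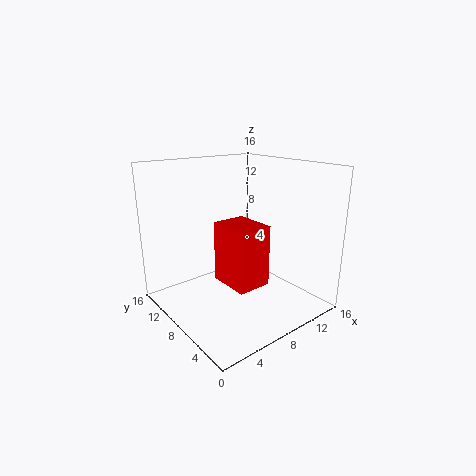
a = 6.5; b = 5.5; c = 2.5; p = 4; q = 5; col = 'red'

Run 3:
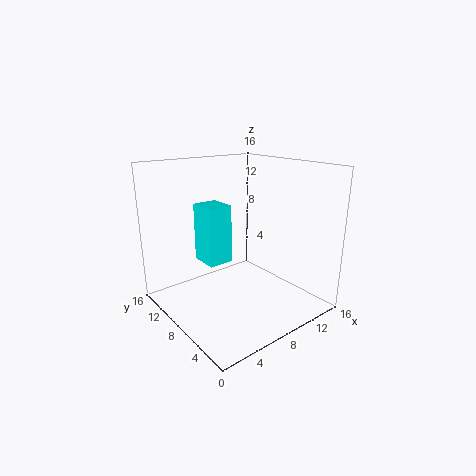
a = 6; b = 10.5; c = 4; p = 3; q = 3.5; col = 'cyan'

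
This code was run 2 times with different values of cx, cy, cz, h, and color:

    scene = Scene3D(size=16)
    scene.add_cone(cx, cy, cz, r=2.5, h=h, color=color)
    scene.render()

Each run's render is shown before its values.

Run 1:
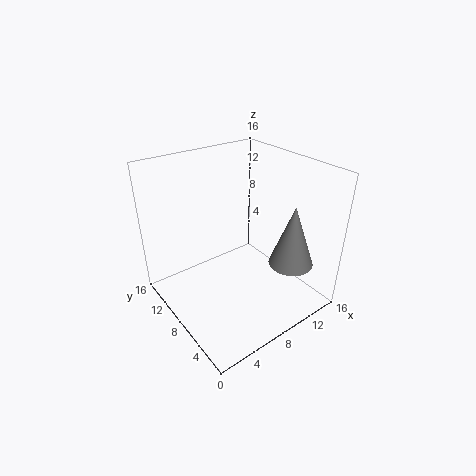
cx = 12.5
cy = 4
cz = 5
h = 7
color = 'gray'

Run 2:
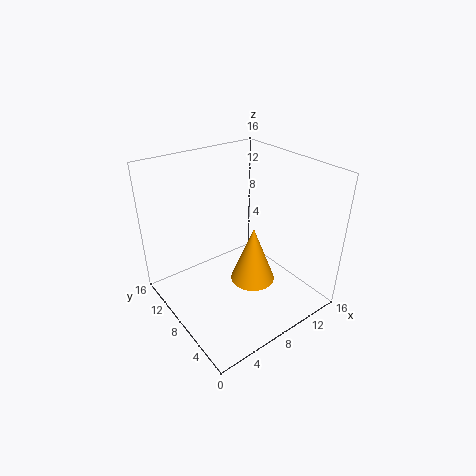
cx = 9
cy = 6.5
cz = 3
h = 6.5
color = 'orange'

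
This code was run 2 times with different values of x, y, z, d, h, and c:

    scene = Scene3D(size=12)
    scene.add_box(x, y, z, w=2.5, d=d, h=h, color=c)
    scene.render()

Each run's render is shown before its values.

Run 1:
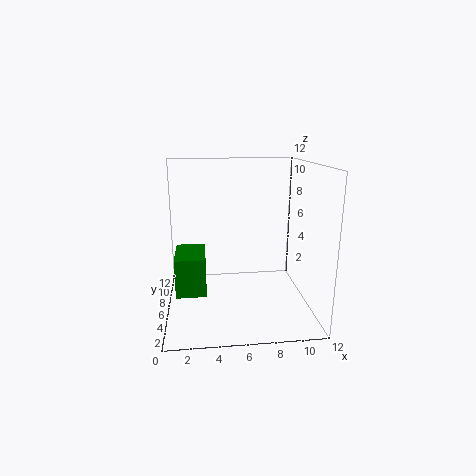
x = 0.75
y = 4.5
z = 1.5
d = 4
h = 3.25
c = 'green'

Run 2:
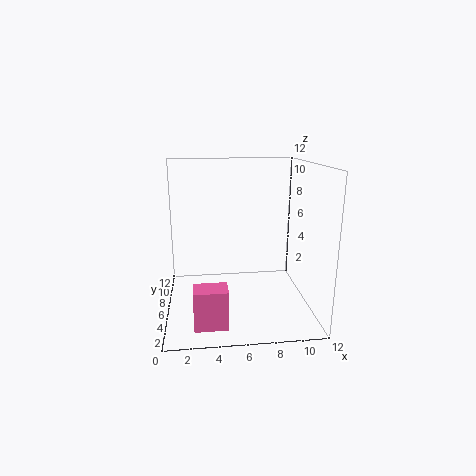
x = 2.25
y = 0.75
z = 0.75
d = 1.75
h = 3
c = 'hotpink'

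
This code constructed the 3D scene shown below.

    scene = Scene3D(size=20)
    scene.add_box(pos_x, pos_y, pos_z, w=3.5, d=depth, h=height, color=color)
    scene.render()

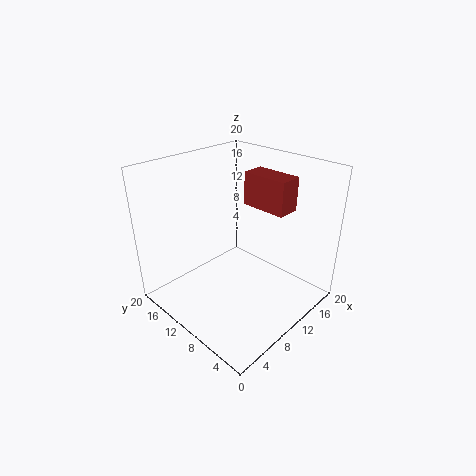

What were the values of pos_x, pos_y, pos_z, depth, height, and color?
pos_x = 15, pos_y = 6.5, pos_z = 12.5, depth = 7, height = 5, color = 'brown'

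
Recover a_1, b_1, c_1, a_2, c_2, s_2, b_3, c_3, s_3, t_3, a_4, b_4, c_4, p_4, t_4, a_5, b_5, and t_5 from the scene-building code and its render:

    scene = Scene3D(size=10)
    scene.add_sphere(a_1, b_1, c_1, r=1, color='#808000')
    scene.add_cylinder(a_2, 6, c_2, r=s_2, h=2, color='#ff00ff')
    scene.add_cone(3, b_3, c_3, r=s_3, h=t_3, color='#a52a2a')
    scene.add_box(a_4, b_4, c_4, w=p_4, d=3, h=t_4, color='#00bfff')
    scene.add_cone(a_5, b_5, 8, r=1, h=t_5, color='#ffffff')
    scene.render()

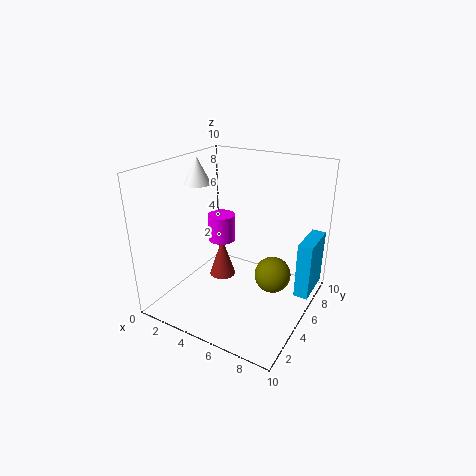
a_1 = 9
b_1 = 2
c_1 = 5
a_2 = 3
c_2 = 4
s_2 = 1
b_3 = 6
c_3 = 1
s_3 = 1
t_3 = 3
a_4 = 9
b_4 = 6
c_4 = 1
p_4 = 1
t_4 = 4
a_5 = 1
b_5 = 6
t_5 = 2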